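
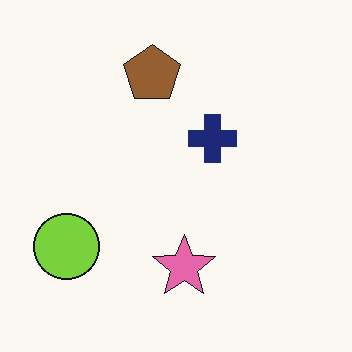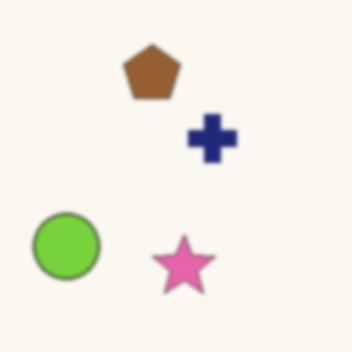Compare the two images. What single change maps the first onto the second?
The transformation is: given a subtle gaussian blur.

Shape edges and outlines are uniformly softened across the whole image.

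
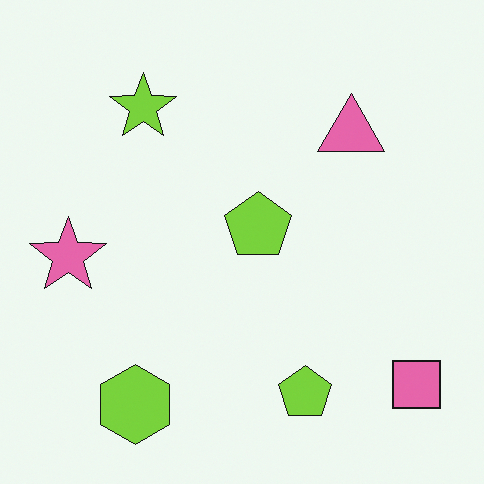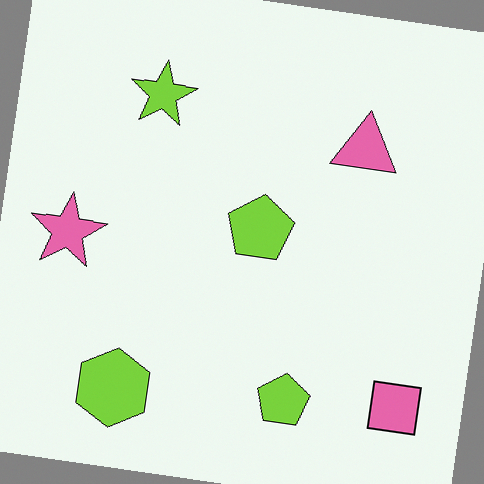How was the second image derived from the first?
Rotated clockwise by a slight angle.

Every shape is tilted by the same angle and the image corners show triangular fill wedges — a whole-image rotation by a non-right angle.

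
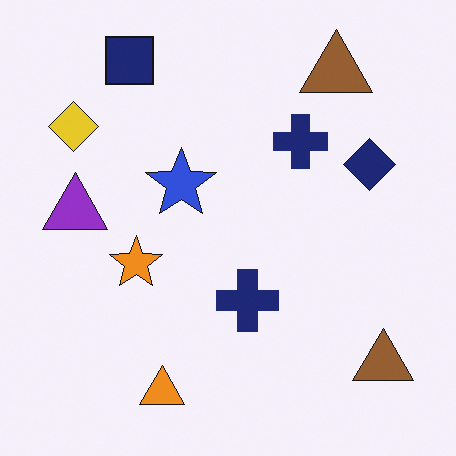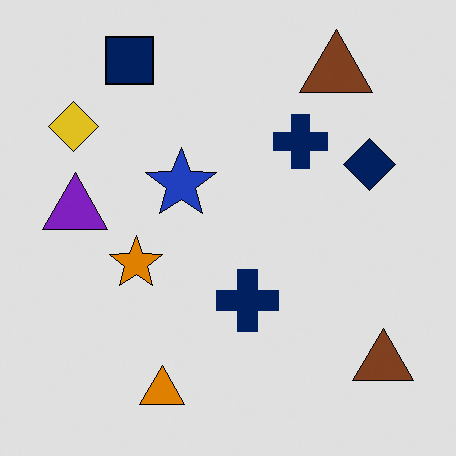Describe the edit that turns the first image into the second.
This is the original image moderately posterized.

Each flat color has snapped to a coarser quantized level — most visibly, the near-white background has dropped to a flat grey.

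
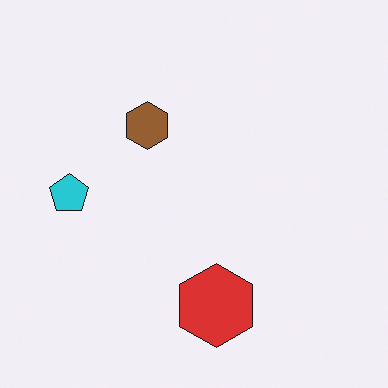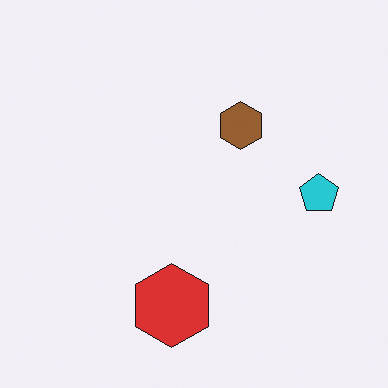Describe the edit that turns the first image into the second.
The image was flipped horizontally (left ↔ right).

The cyan pentagon is in the left of the first image and the right of the second — shapes on opposite sides of the vertical midline have swapped in a mirror flip.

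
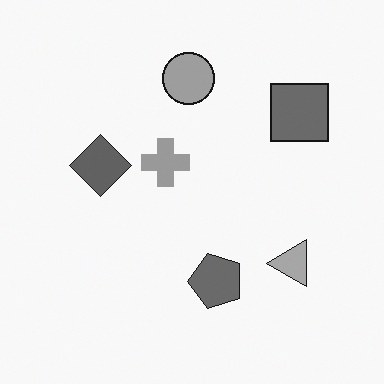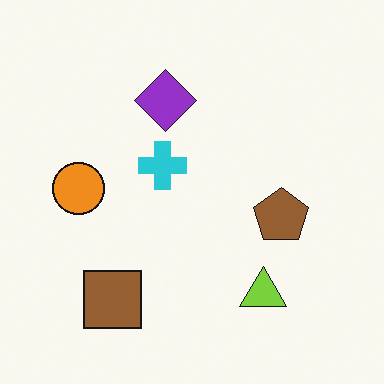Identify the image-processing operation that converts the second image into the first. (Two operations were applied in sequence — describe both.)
The transformation is: transposed (reflected across the top-left ↔ bottom-right diagonal), then converted to grayscale.

Shapes have swapped their row and column positions — what was in the top-right is now in the bottom-left — a diagonal reflection. All color is removed — every shape is now a shade of grey.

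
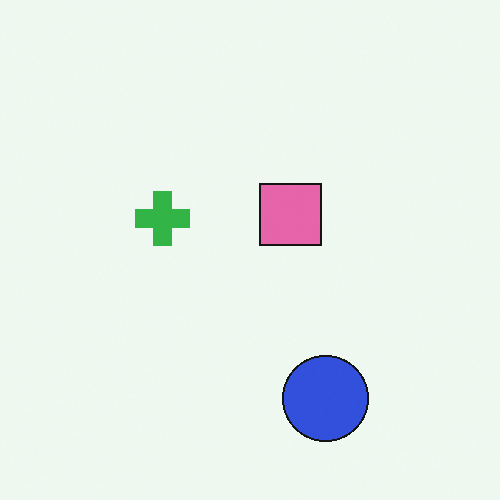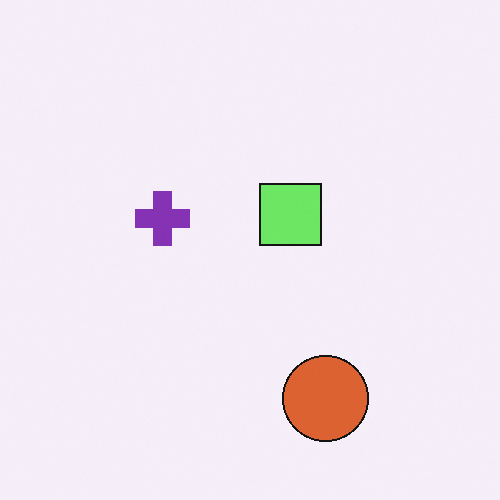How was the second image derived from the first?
The second image is the first hue-shifted by a moderate amount.

Every shape's color has rotated by the same amount around the hue wheel — a uniform hue shift.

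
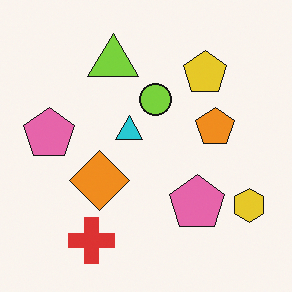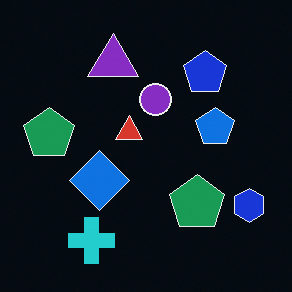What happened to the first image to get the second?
The image was color-inverted (negative).

The light background has become dark and every shape's color is its complement — a photographic negative.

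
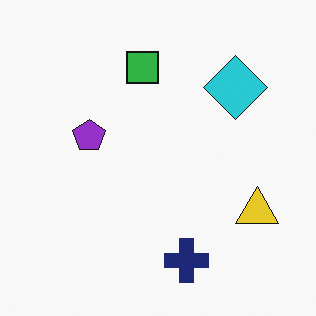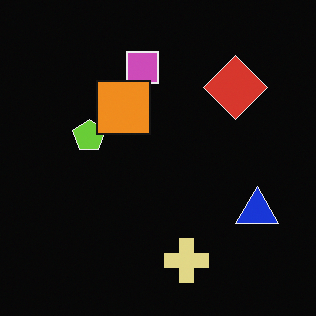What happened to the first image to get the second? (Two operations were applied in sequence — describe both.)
The image was color-inverted (negative), then overlaid with an additional orange square.

The light background has become dark and every shape's color is its complement — a photographic negative. An orange square appears in the second image that is absent from the first.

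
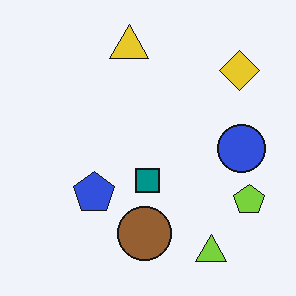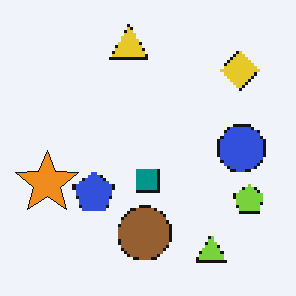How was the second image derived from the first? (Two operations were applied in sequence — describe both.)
The second image is the first lightly pixelated (a mild mosaic effect), then overlaid with an additional orange star.

Shapes are reduced to large square blocks; fine edges and outlines are lost — a downscale-then-upscale (mosaic) effect. An orange star appears in the second image that is absent from the first.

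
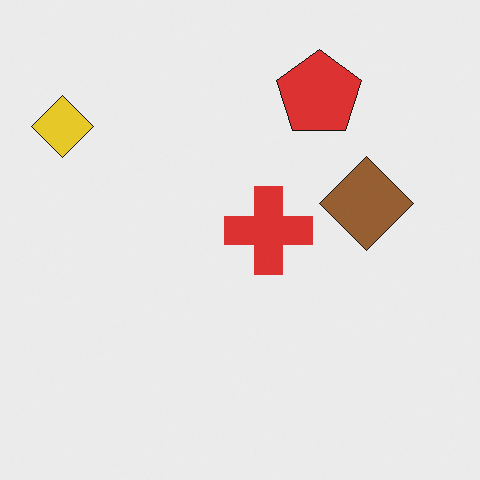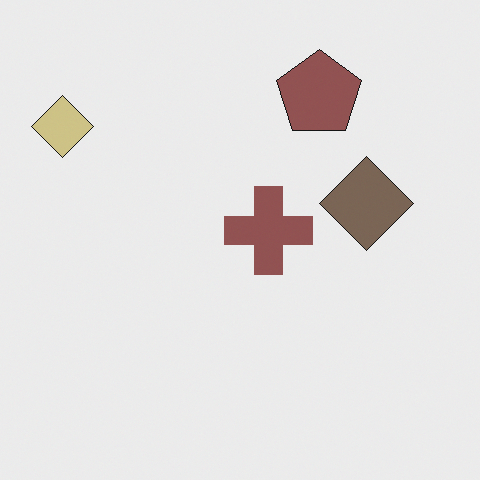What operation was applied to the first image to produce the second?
The second image is the first heavily desaturated.

All colors are more muted and greyish — a global saturation change.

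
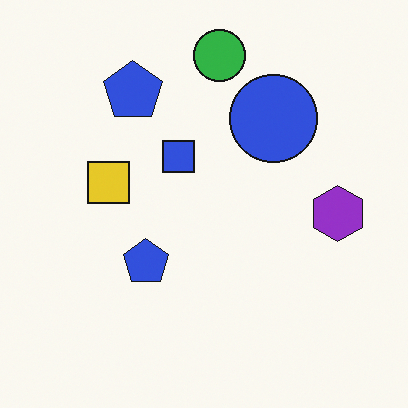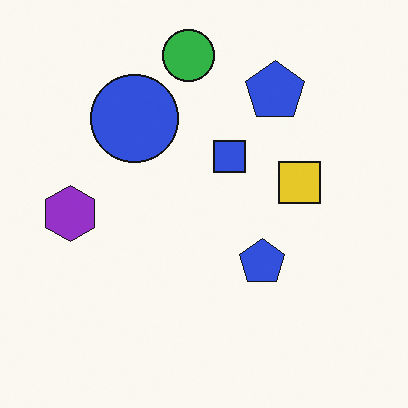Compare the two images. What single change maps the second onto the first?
The first image is the second flipped horizontally (left ↔ right).

The purple hexagon is in the left of the second image and the right of the first — shapes on opposite sides of the vertical midline have swapped in a mirror flip.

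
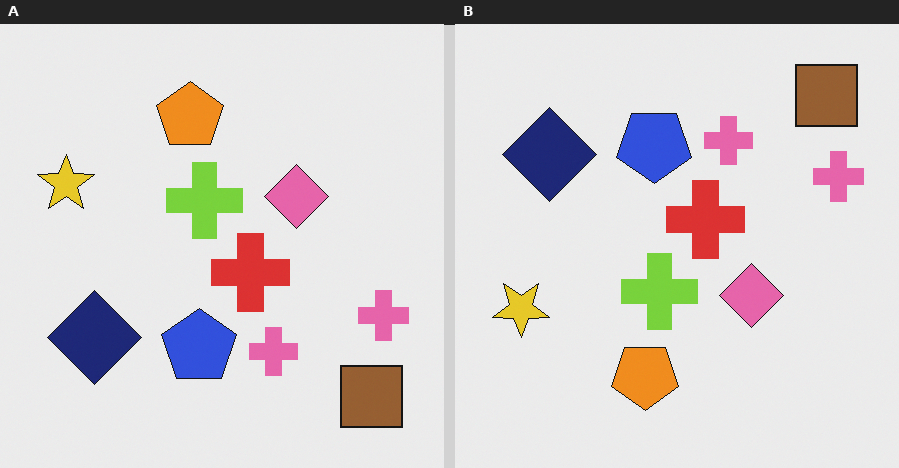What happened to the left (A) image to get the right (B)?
This is the original image flipped vertically (top ↔ bottom).

The brown square is in the bottom-right of the left (A) image and the top-right of the right (B) — shapes on opposite sides of the horizontal midline have swapped in a mirror flip.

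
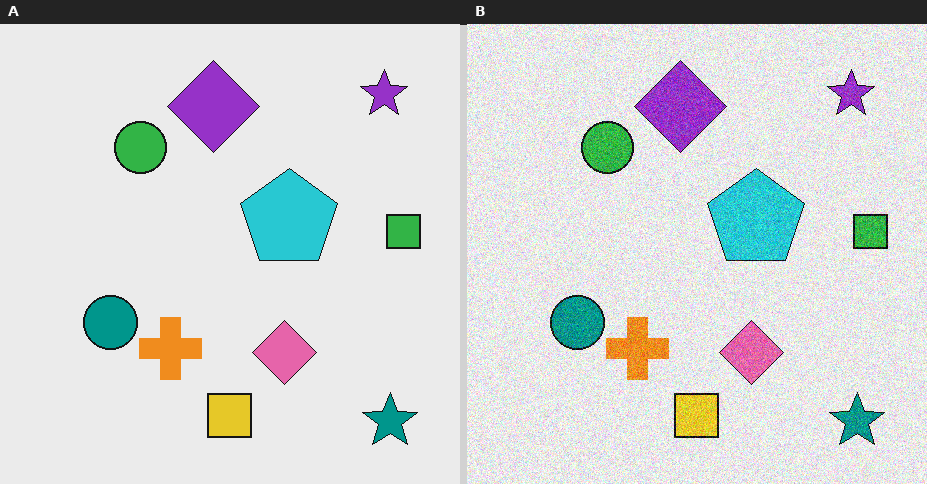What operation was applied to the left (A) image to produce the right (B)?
Degraded with moderate additive noise.

Random speckle covers the whole image, including the flat background.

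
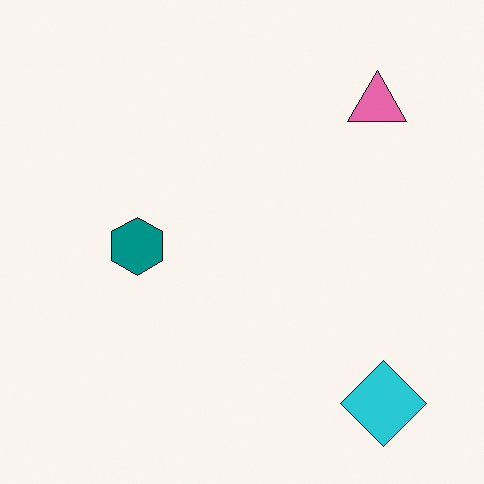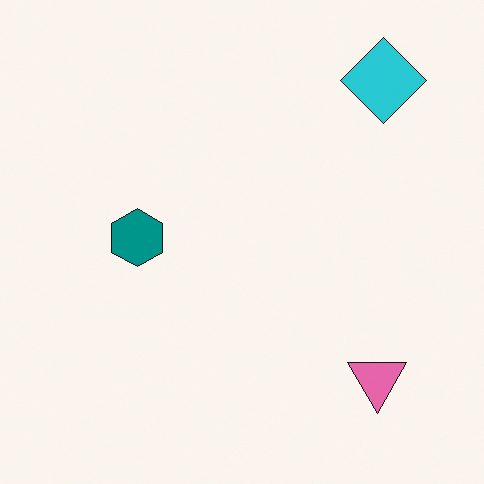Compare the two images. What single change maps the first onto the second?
It was flipped vertically (top ↔ bottom).

The cyan diamond is in the bottom-right of the first image and the top-right of the second — shapes on opposite sides of the horizontal midline have swapped in a mirror flip.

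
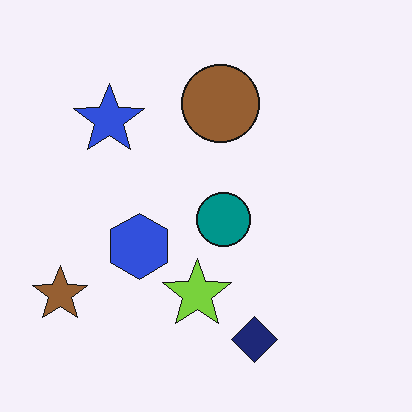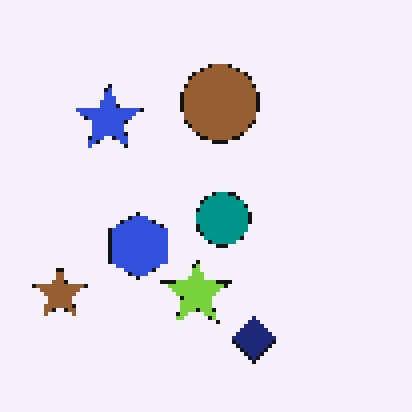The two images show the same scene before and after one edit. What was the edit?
This is the original image mildly pixelated.

Shapes are reduced to large square blocks; fine edges and outlines are lost — a downscale-then-upscale (mosaic) effect.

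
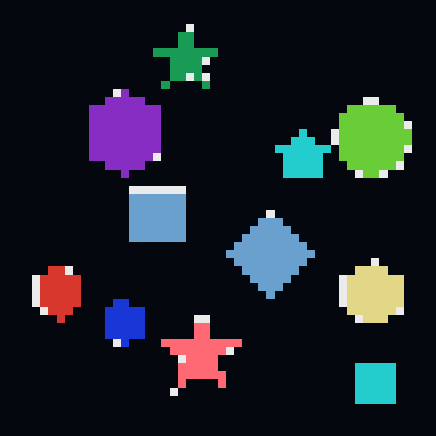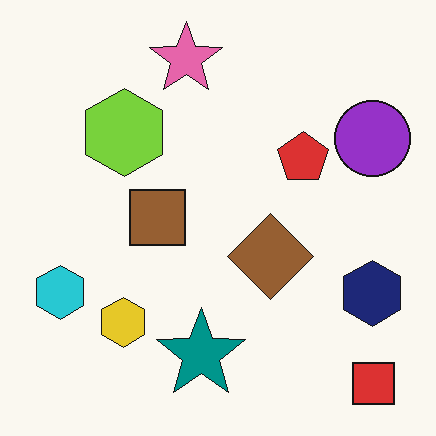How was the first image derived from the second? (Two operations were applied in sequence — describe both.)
The first image is the second color-inverted (negative), then pixelated into visible square blocks.

The light background has become dark and every shape's color is its complement — a photographic negative. Shapes are reduced to large square blocks; fine edges and outlines are lost — a downscale-then-upscale (mosaic) effect.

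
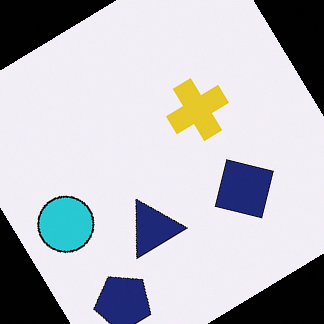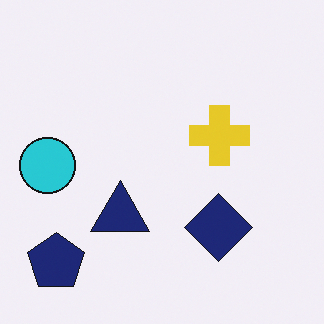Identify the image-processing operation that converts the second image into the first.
This is the original image rotated counter-clockwise by a large amount — several tens of degrees.

Every shape is tilted by the same angle and the image corners show triangular fill wedges — a whole-image rotation by a non-right angle.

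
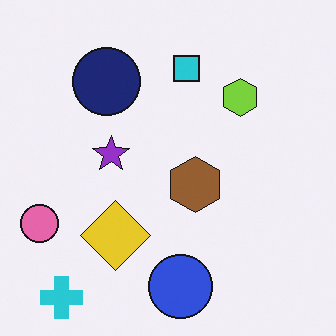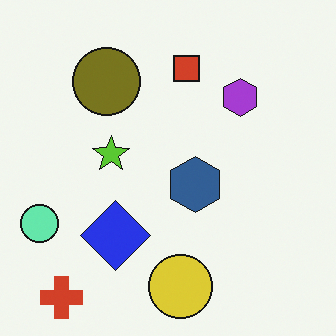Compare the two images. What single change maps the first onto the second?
It was hue-shifted by a large amount.

Every shape's color has rotated by the same amount around the hue wheel — a uniform hue shift.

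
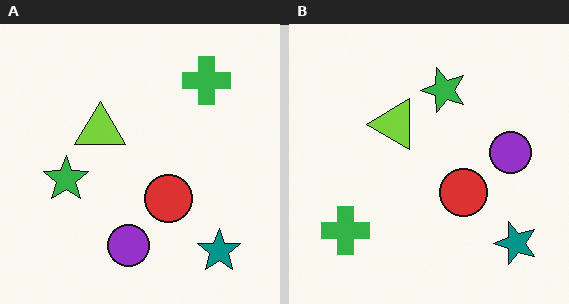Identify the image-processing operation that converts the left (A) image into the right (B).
This is the original image transposed (reflected across the top-left ↔ bottom-right diagonal).

Shapes have swapped their row and column positions — what was in the top-right is now in the bottom-left — a diagonal reflection.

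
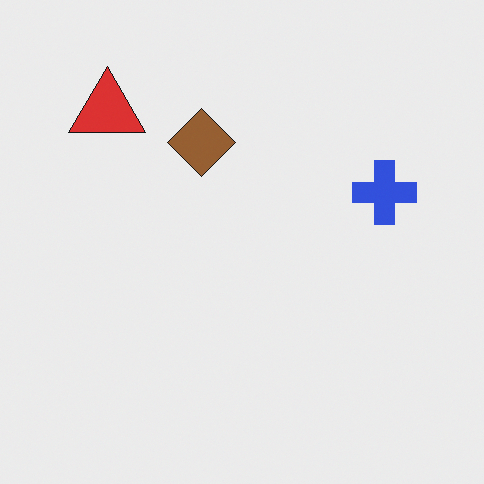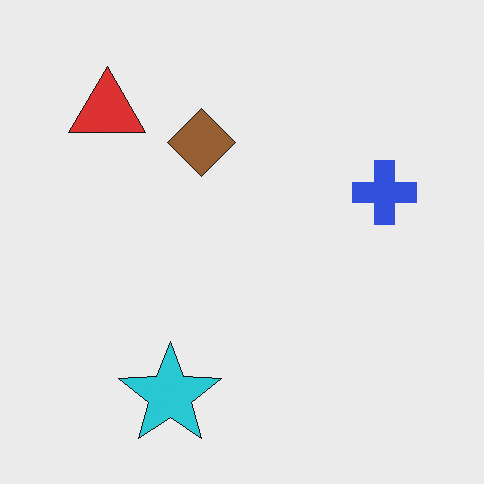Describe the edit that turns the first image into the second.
It was overlaid with an additional cyan star.

A cyan star appears in the second image that is absent from the first.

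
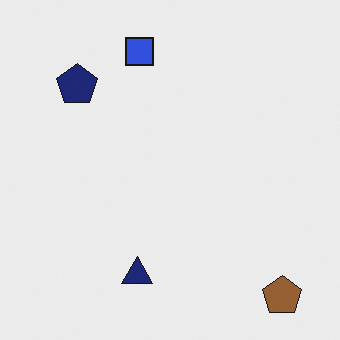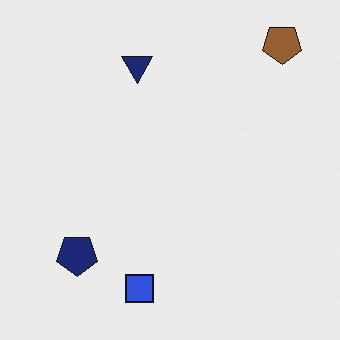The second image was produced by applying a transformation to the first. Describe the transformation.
Flipped vertically (top ↔ bottom).

The brown pentagon is in the bottom-right of the first image and the top-right of the second — shapes on opposite sides of the horizontal midline have swapped in a mirror flip.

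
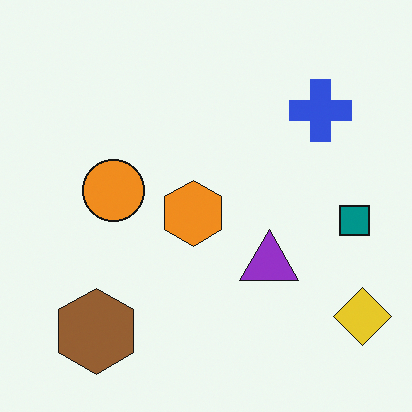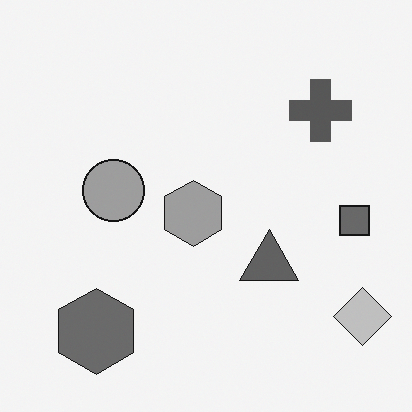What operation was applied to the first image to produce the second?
The transformation is: converted to grayscale.

All color is removed — every shape is now a shade of grey.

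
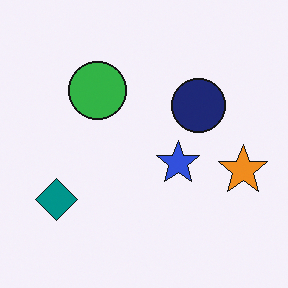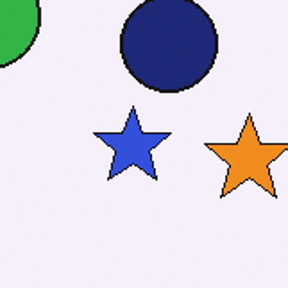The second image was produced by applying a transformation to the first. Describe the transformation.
It was cropped tightly and scaled back up.

The visible shapes are larger and the field of view is narrower; shapes near the original edges may be partly or wholly outside the frame — a crop-and-rescale.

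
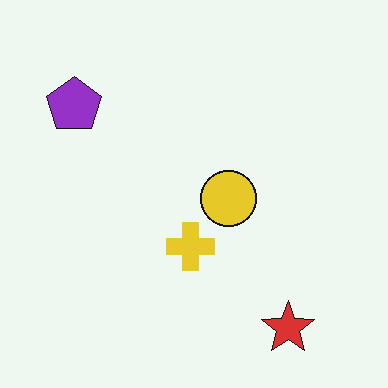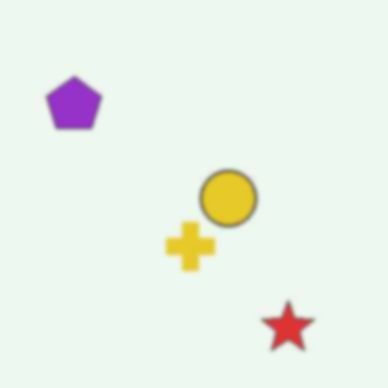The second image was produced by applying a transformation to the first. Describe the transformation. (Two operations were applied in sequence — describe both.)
Given moderate JPEG compression, then given a subtle gaussian blur.

Blocky 8×8 compression artifacts appear around shape edges and the flat background shows ringing — characteristic JPEG degradation. Shape edges and outlines are uniformly softened across the whole image.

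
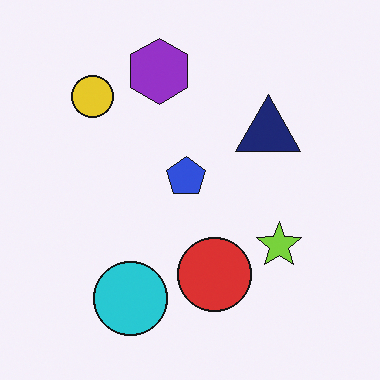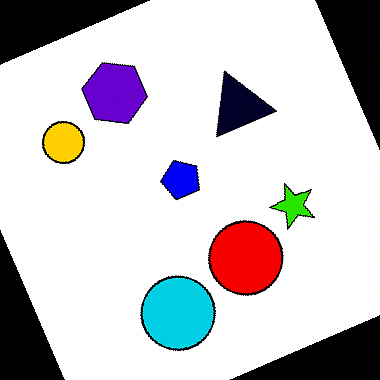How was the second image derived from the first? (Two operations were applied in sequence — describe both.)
It was rotated counter-clockwise by a clearly visible amount, then given much higher contrast.

Every shape is tilted by the same angle and the image corners show triangular fill wedges — a whole-image rotation by a non-right angle. Tones are pushed away from mid-grey across the whole image — a global contrast change.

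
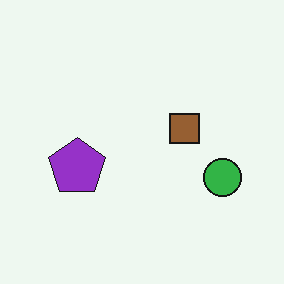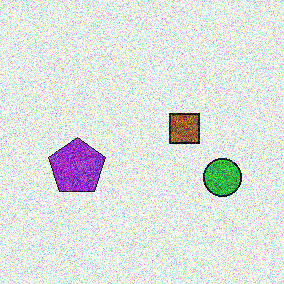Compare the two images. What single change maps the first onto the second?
The transformation is: degraded with strong gaussian noise.

Random speckle covers the whole image, including the flat background.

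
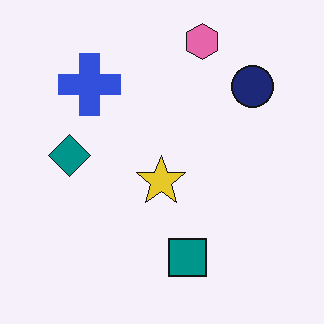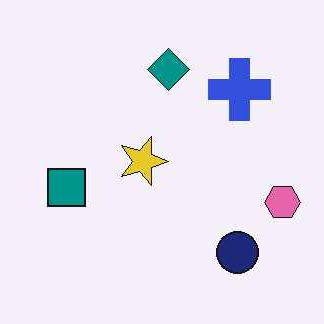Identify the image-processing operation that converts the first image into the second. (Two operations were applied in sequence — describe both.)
This is the original image given moderate JPEG compression, then rotated 90° clockwise.

Blocky 8×8 compression artifacts appear around shape edges and the flat background shows ringing — characteristic JPEG degradation. The pink hexagon sits in the top of the first image and the right of the second — consistent with a whole-image 90° clockwise rotation.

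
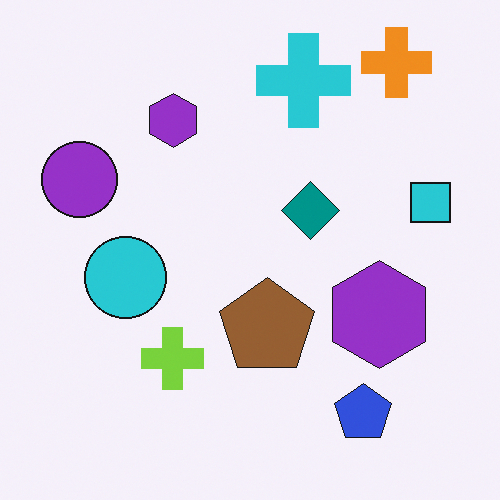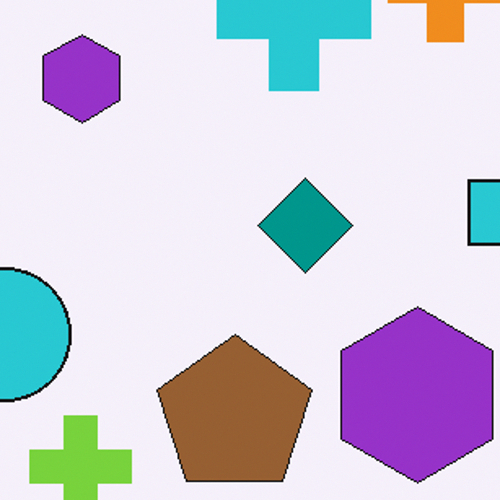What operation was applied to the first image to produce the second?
The image was cropped to a noticeably smaller region and rescaled.

The visible shapes are larger and the field of view is narrower; shapes near the original edges may be partly or wholly outside the frame — a crop-and-rescale.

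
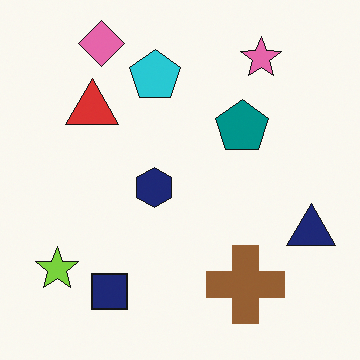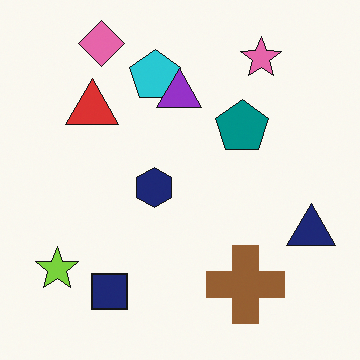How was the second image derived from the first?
The second image is the first overlaid with an additional purple triangle.

A purple triangle appears in the second image that is absent from the first.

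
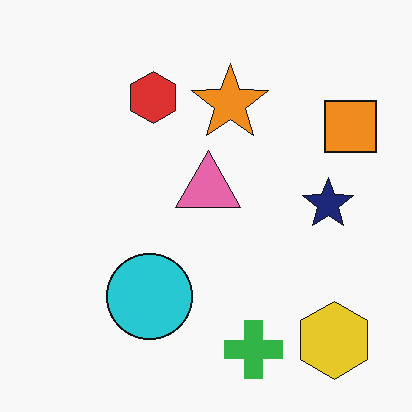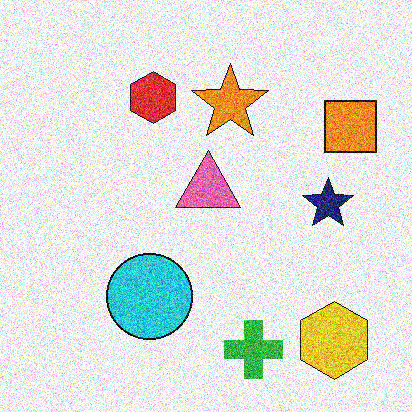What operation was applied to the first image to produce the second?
Degraded with strong gaussian noise.

Random speckle covers the whole image, including the flat background.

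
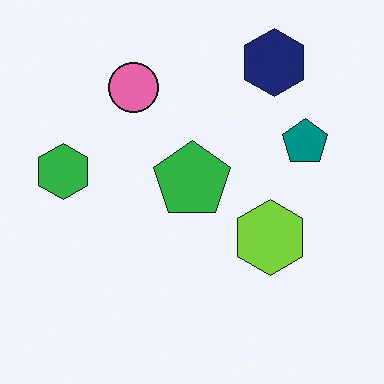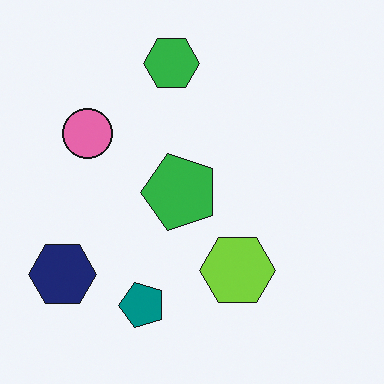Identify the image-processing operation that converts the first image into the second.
The image was transposed (reflected across the top-left ↔ bottom-right diagonal).

Shapes have swapped their row and column positions — what was in the top-right is now in the bottom-left — a diagonal reflection.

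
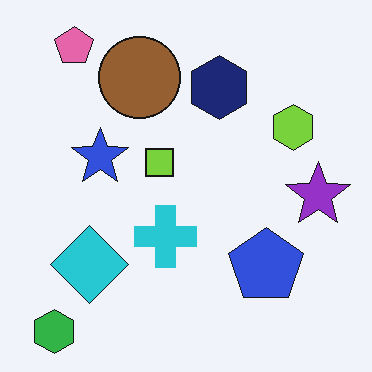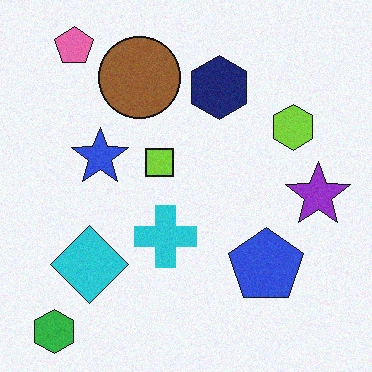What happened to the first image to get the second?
Degraded with a light layer of grain.

Random speckle covers the whole image, including the flat background.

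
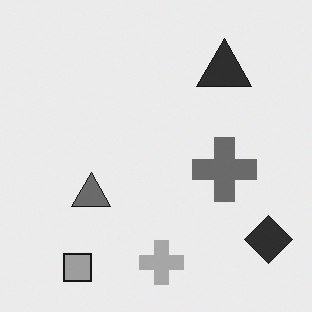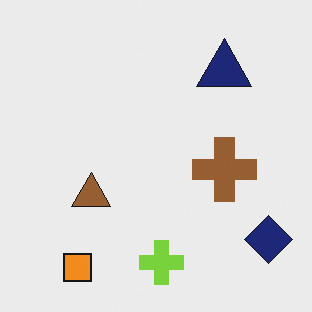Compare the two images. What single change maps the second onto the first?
It was converted to grayscale.

All color is removed — every shape is now a shade of grey.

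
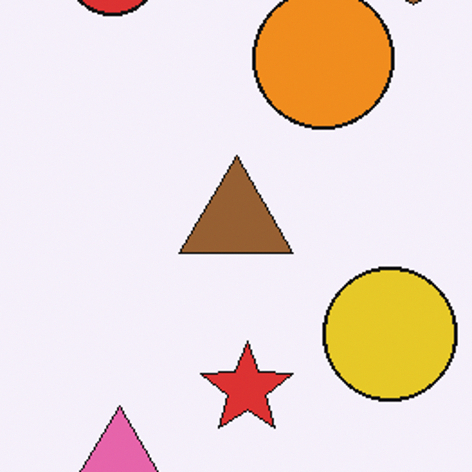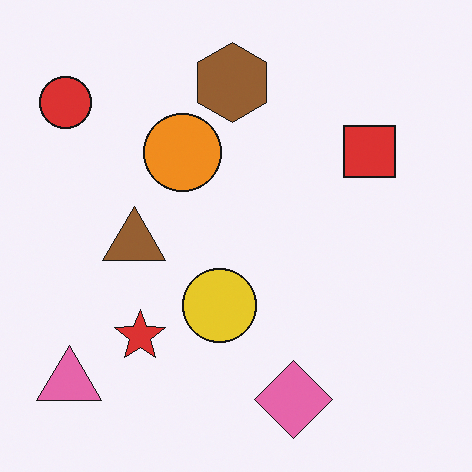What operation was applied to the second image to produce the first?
The transformation is: cropped to a noticeably smaller region and rescaled.

The visible shapes are larger and the field of view is narrower; shapes near the original edges may be partly or wholly outside the frame — a crop-and-rescale.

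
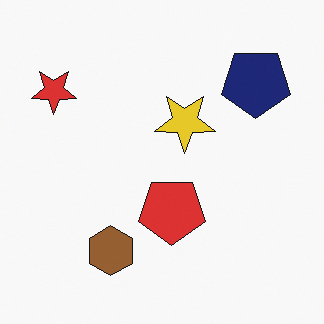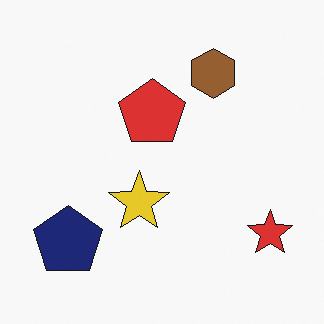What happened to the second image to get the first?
The transformation is: rotated 180°.

The red star sits in the bottom-right of the second image and the top-left of the first — consistent with a whole-image 180° rotation.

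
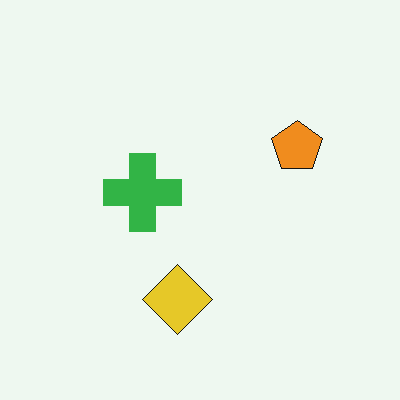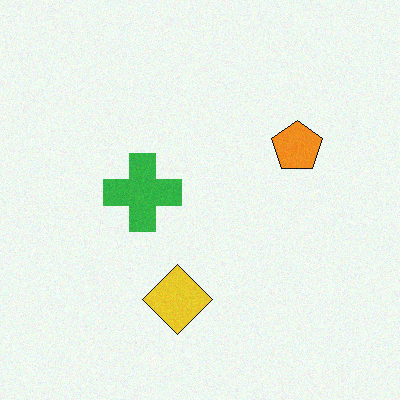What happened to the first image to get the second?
Degraded with a light layer of grain.

Random speckle covers the whole image, including the flat background.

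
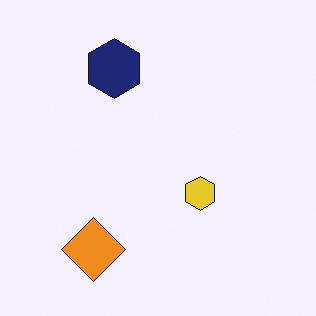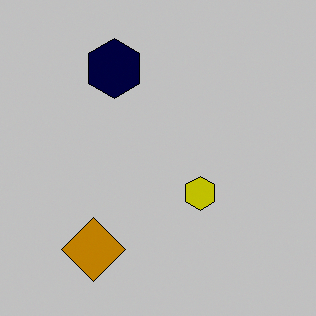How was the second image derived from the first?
The transformation is: heavily posterized to just a handful of flat colors.

Each flat color has snapped to a coarser quantized level — most visibly, the near-white background has dropped to a flat grey.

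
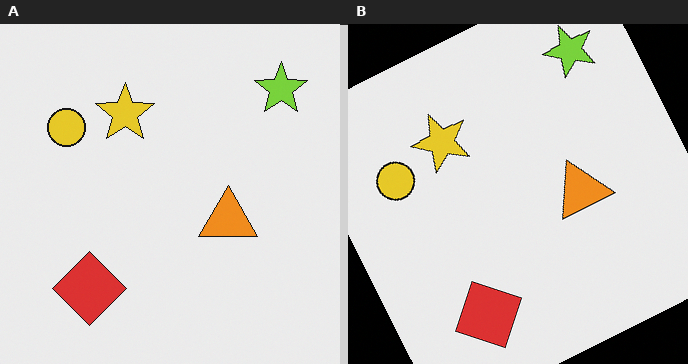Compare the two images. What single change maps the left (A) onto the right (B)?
The transformation is: rotated counter-clockwise by a clearly visible amount.

Every shape is tilted by the same angle and the image corners show triangular fill wedges — a whole-image rotation by a non-right angle.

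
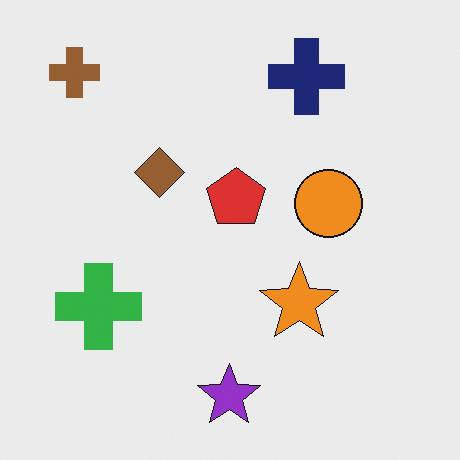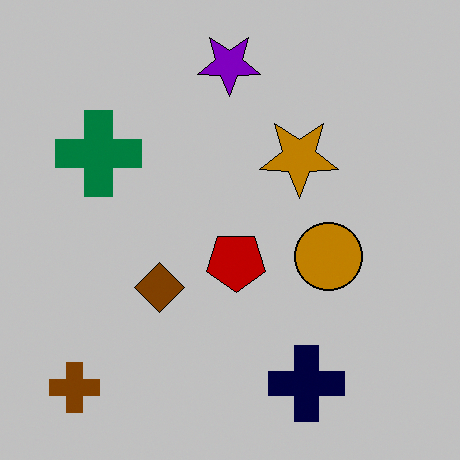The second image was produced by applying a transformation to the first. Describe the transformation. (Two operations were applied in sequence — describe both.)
This is the original image flipped vertically (top ↔ bottom), then heavily posterized to just a handful of flat colors.

The purple star is in the bottom of the first image and the top of the second — shapes on opposite sides of the horizontal midline have swapped in a mirror flip. Each flat color has snapped to a coarser quantized level — most visibly, the near-white background has dropped to a flat grey.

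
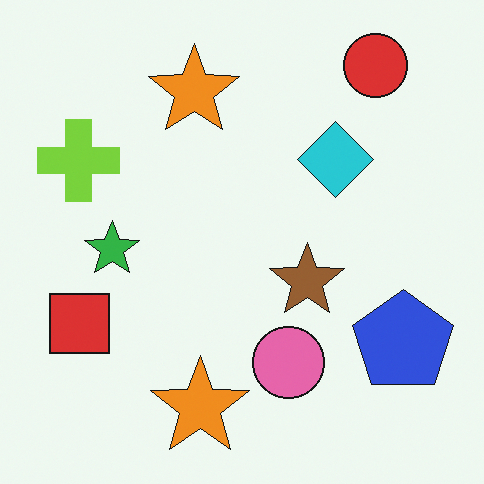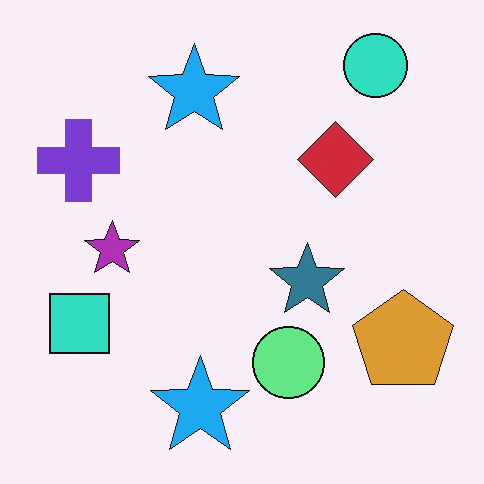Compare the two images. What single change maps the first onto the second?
The second image is the first hue-shifted by a large amount.

Every shape's color has rotated by the same amount around the hue wheel — a uniform hue shift.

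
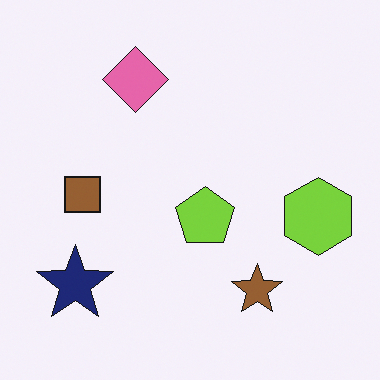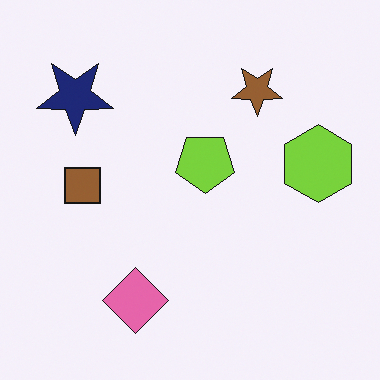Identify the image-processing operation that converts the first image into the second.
The transformation is: flipped vertically (top ↔ bottom).

The pink diamond is in the top of the first image and the bottom of the second — shapes on opposite sides of the horizontal midline have swapped in a mirror flip.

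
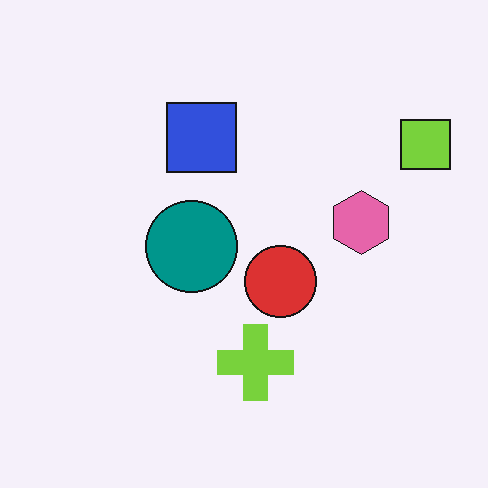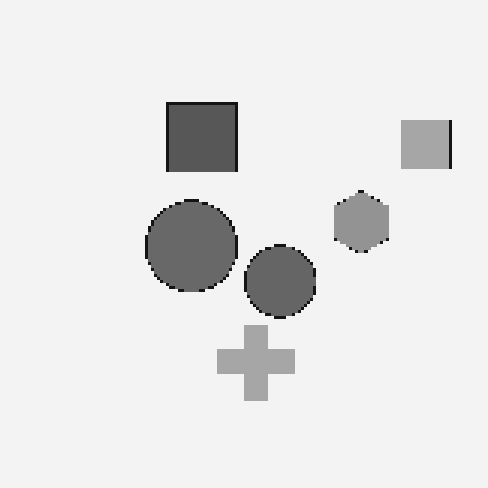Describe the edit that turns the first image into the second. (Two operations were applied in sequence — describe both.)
The image was lightly pixelated (a mild mosaic effect), then converted to grayscale.

Shapes are reduced to large square blocks; fine edges and outlines are lost — a downscale-then-upscale (mosaic) effect. All color is removed — every shape is now a shade of grey.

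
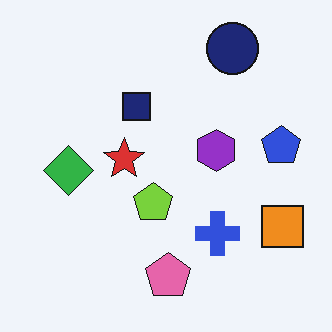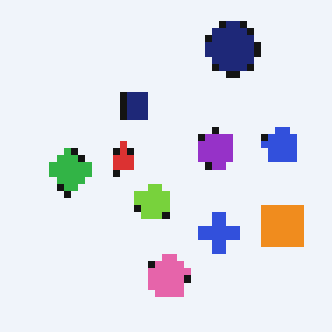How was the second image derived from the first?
This is the original image moderately pixelated.

Shapes are reduced to large square blocks; fine edges and outlines are lost — a downscale-then-upscale (mosaic) effect.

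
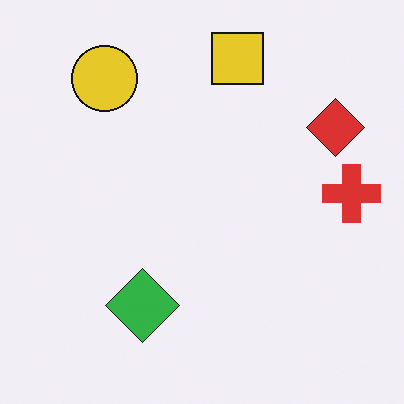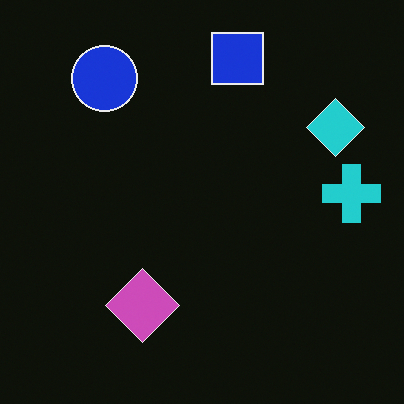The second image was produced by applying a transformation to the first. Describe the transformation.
The second image is the first color-inverted (negative).

The light background has become dark and every shape's color is its complement — a photographic negative.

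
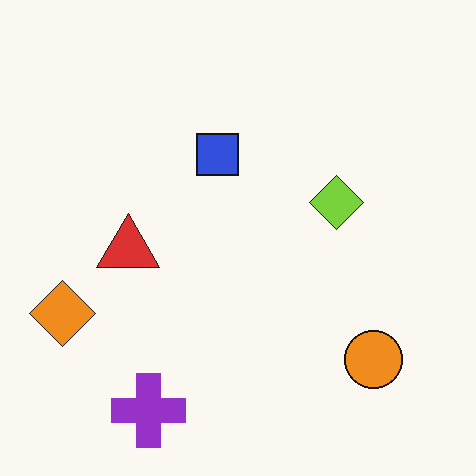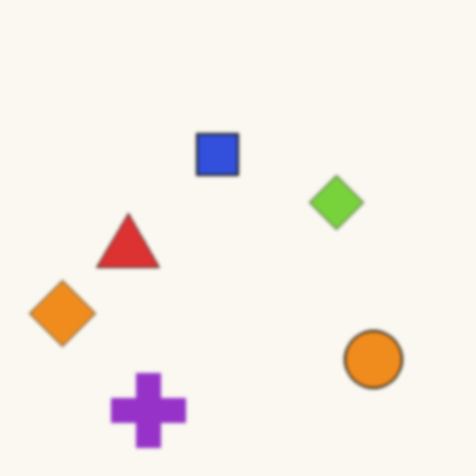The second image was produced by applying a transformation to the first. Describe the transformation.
The transformation is: lightly blurred.

Shape edges and outlines are uniformly softened across the whole image.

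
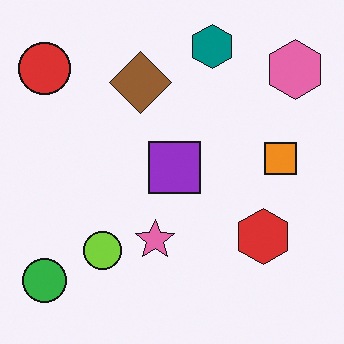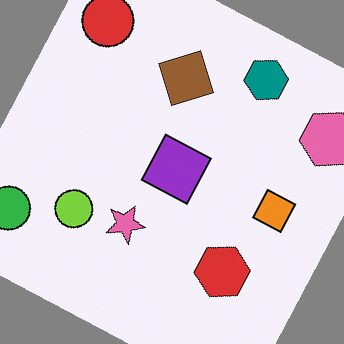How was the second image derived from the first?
It was rotated clockwise by a moderate amount.

Every shape is tilted by the same angle and the image corners show triangular fill wedges — a whole-image rotation by a non-right angle.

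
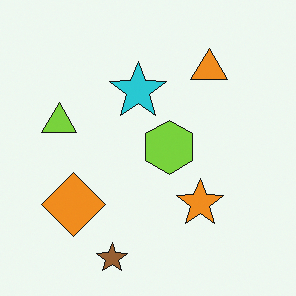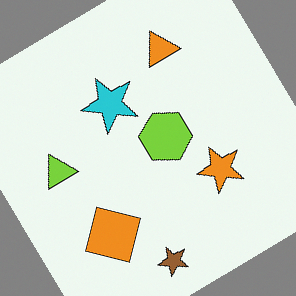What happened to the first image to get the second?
This is the original image rotated counter-clockwise by a large amount — several tens of degrees.

Every shape is tilted by the same angle and the image corners show triangular fill wedges — a whole-image rotation by a non-right angle.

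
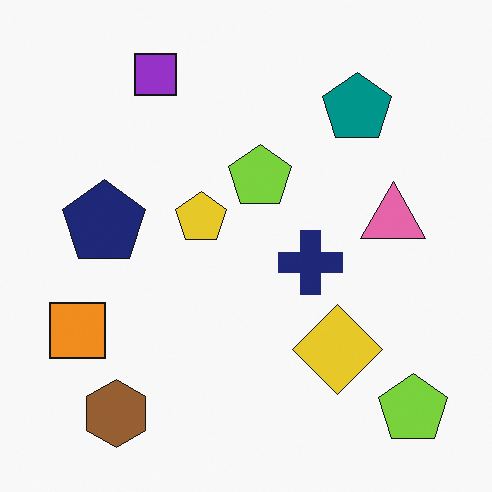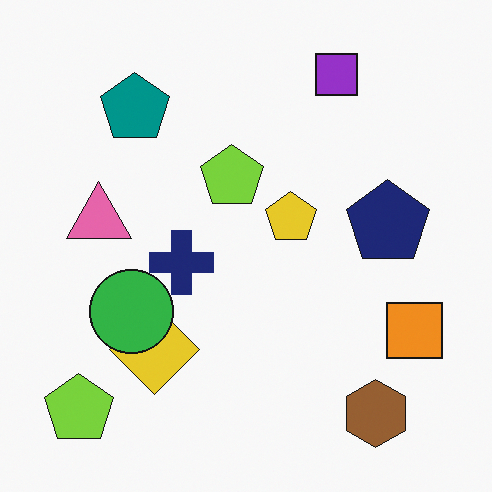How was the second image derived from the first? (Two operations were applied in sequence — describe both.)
The transformation is: flipped horizontally (left ↔ right), then overlaid with an additional green circle.

The orange square is in the bottom-left of the first image and the bottom-right of the second — shapes on opposite sides of the vertical midline have swapped in a mirror flip. A green circle appears in the second image that is absent from the first.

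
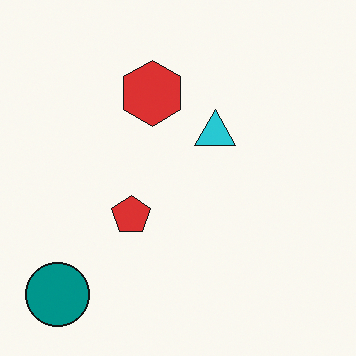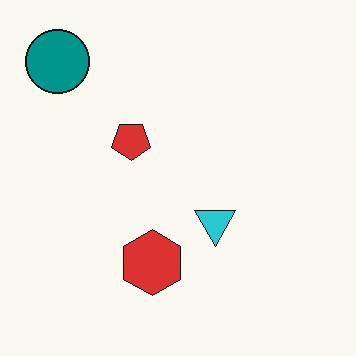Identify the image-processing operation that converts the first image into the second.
It was flipped vertically (top ↔ bottom).

The teal circle is in the bottom-left of the first image and the top-left of the second — shapes on opposite sides of the horizontal midline have swapped in a mirror flip.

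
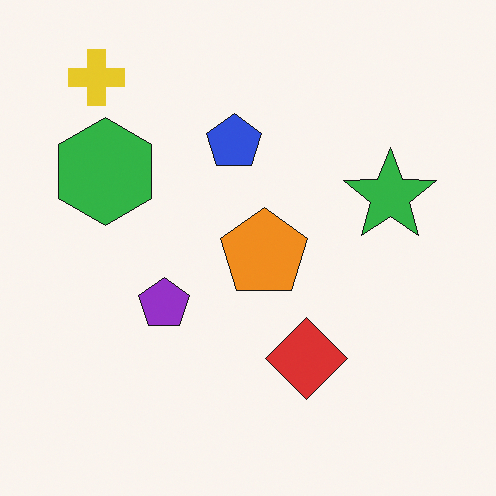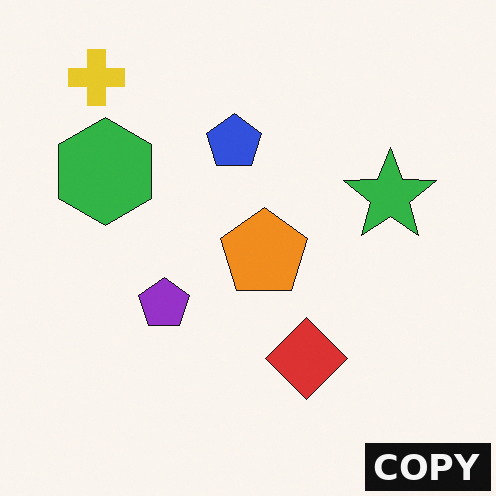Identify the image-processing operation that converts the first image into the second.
This is the original image watermarked with the text "COPY" in the lower-right corner.

A dark label reading "COPY" appears in the lower-right corner.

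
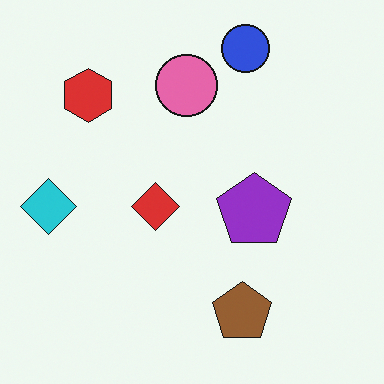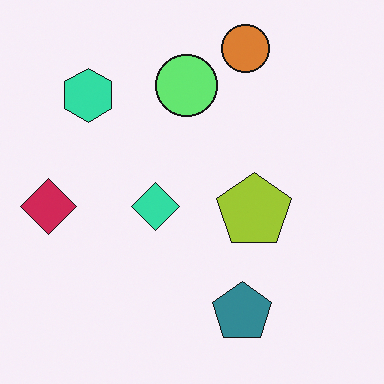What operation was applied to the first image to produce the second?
The second image is the first hue-shifted through roughly half the color wheel.

Every shape's color has rotated by the same amount around the hue wheel — a uniform hue shift.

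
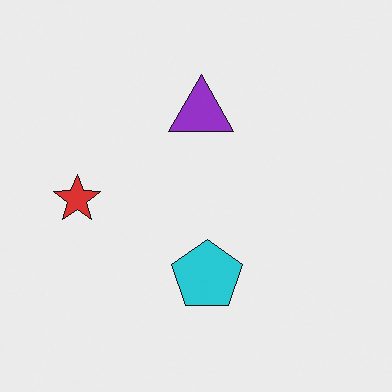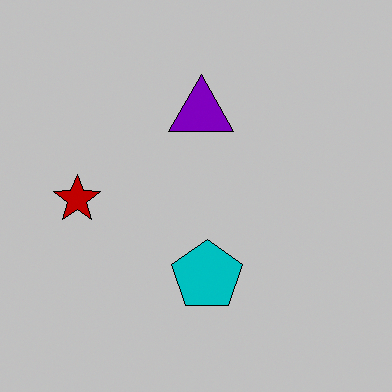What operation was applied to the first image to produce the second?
It was heavily posterized to just a handful of flat colors.

Each flat color has snapped to a coarser quantized level — most visibly, the near-white background has dropped to a flat grey.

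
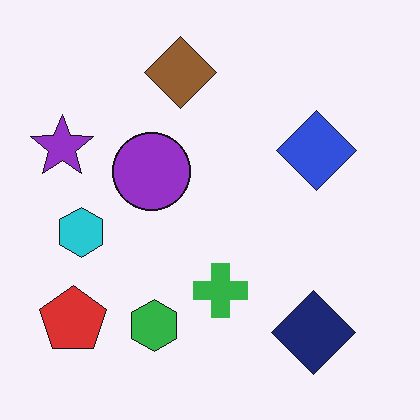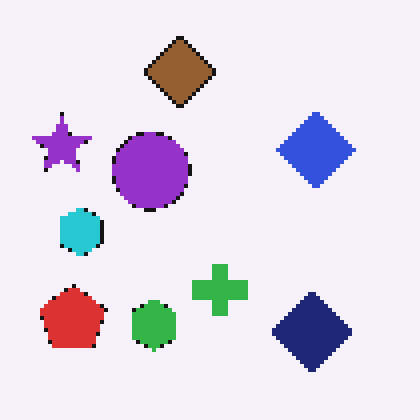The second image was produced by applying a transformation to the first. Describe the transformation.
The image was lightly pixelated (a mild mosaic effect).

Shapes are reduced to large square blocks; fine edges and outlines are lost — a downscale-then-upscale (mosaic) effect.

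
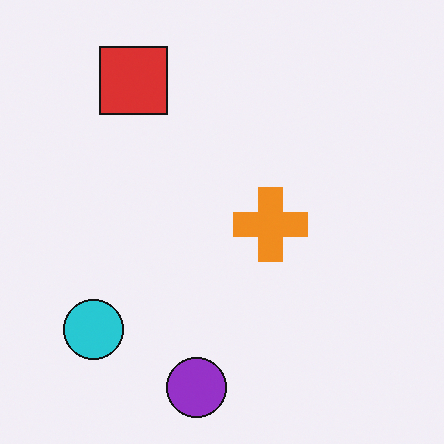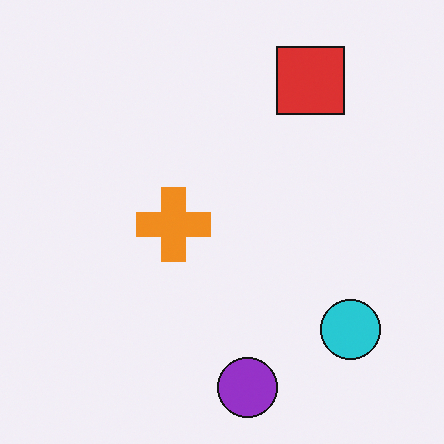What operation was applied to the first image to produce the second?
This is the original image flipped horizontally (left ↔ right).

The cyan circle is in the bottom-left of the first image and the bottom-right of the second — shapes on opposite sides of the vertical midline have swapped in a mirror flip.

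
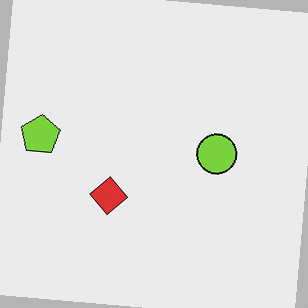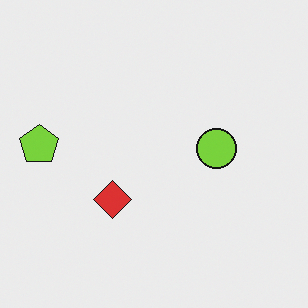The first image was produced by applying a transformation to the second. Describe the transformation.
This is the original image rotated clockwise by a slight angle.

Every shape is tilted by the same angle and the image corners show triangular fill wedges — a whole-image rotation by a non-right angle.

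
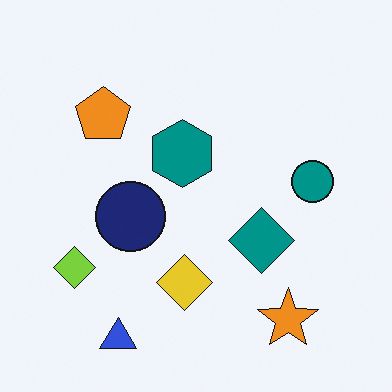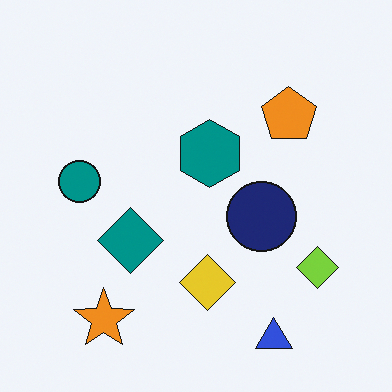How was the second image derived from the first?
It was flipped horizontally (left ↔ right).

The lime diamond is in the bottom-left of the first image and the bottom-right of the second — shapes on opposite sides of the vertical midline have swapped in a mirror flip.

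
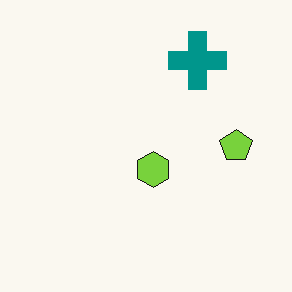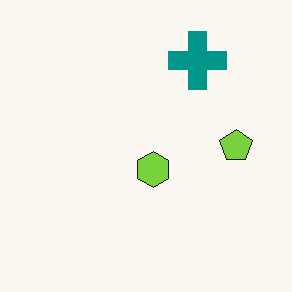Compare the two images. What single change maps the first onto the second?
The image was given moderate JPEG compression.

Blocky 8×8 compression artifacts appear around shape edges and the flat background shows ringing — characteristic JPEG degradation.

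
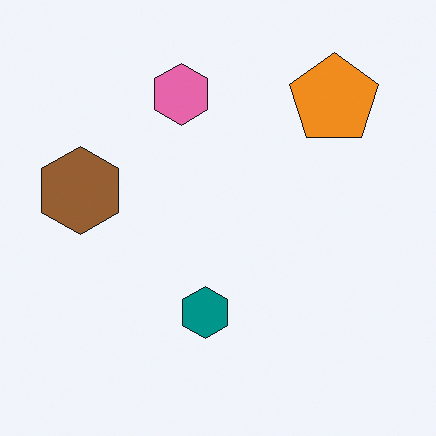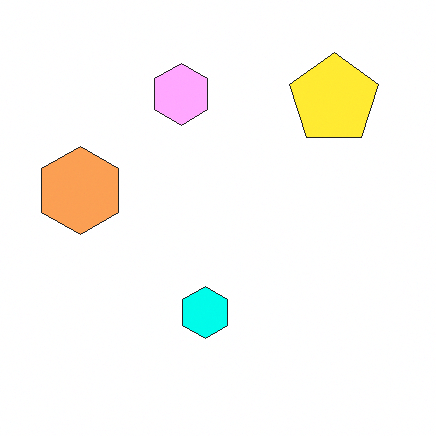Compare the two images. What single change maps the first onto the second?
The second image is the first substantially brightened.

Every pixel — background and shapes alike — is uniformly brightened.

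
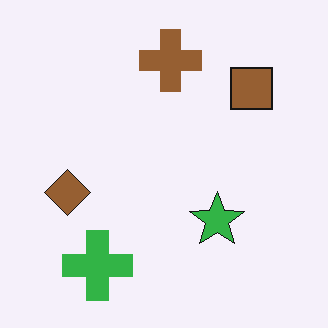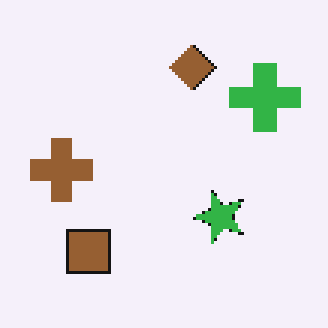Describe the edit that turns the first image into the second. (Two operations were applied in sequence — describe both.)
This is the original image lightly pixelated (a mild mosaic effect), then transposed (reflected across the top-left ↔ bottom-right diagonal).

Shapes are reduced to large square blocks; fine edges and outlines are lost — a downscale-then-upscale (mosaic) effect. Shapes have swapped their row and column positions — what was in the top-right is now in the bottom-left — a diagonal reflection.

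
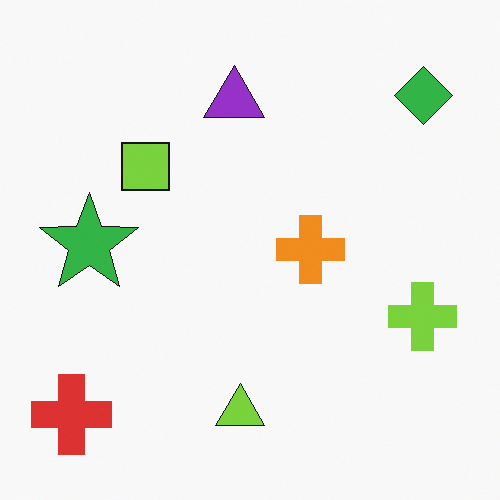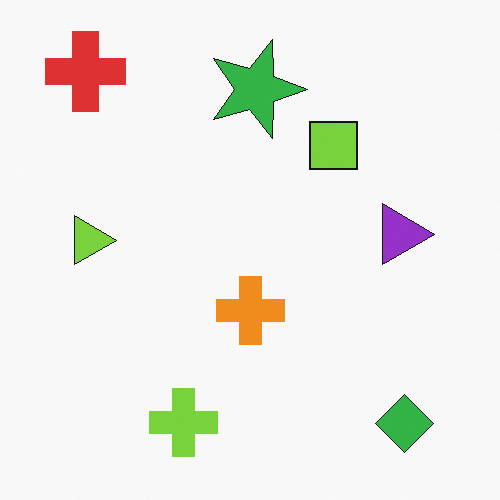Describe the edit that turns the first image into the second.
This is the original image rotated 90° clockwise.

The red cross sits in the bottom-left of the first image and the top-left of the second — consistent with a whole-image 90° clockwise rotation.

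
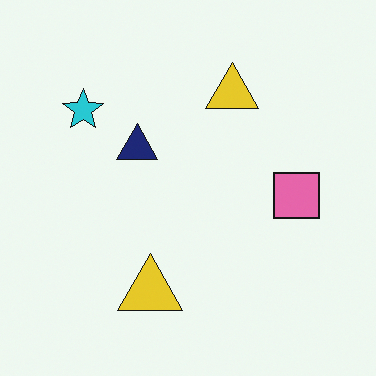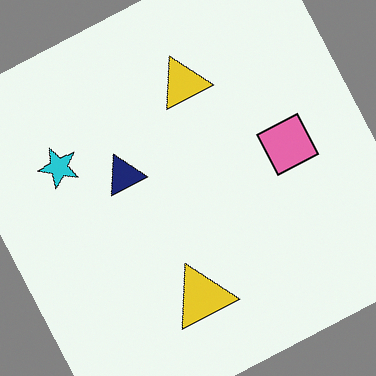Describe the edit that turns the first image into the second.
The image was rotated counter-clockwise by a moderate amount.

Every shape is tilted by the same angle and the image corners show triangular fill wedges — a whole-image rotation by a non-right angle.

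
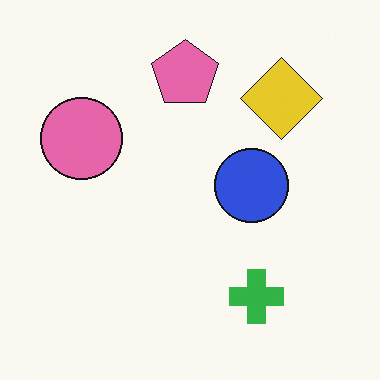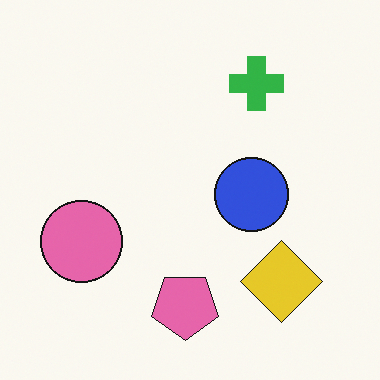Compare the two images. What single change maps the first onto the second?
The second image is the first flipped vertically (top ↔ bottom).

The pink pentagon is in the top of the first image and the bottom of the second — shapes on opposite sides of the horizontal midline have swapped in a mirror flip.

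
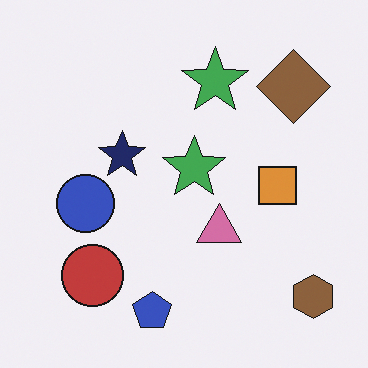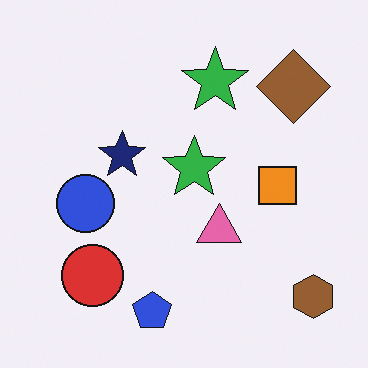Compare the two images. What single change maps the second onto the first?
The transformation is: slightly desaturated.

All colors are more muted and greyish — a global saturation change.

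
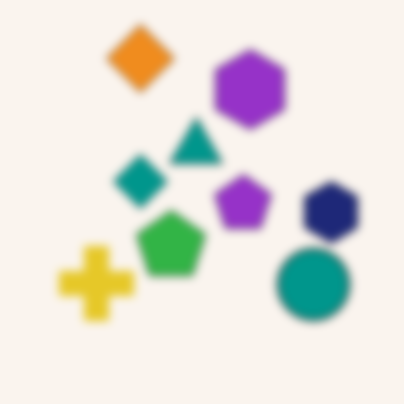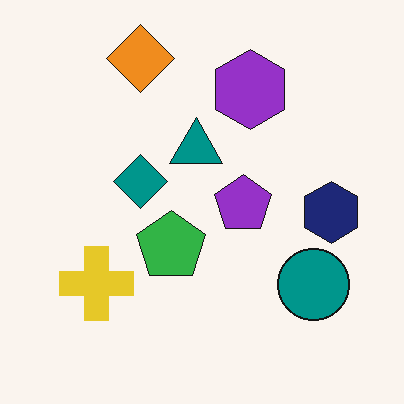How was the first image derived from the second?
Noticeably gaussian-blurred.

Shape edges and outlines are uniformly softened across the whole image.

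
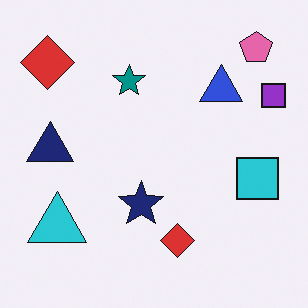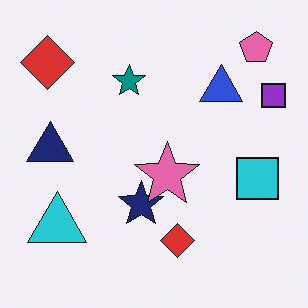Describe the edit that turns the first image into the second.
The second image is the first overlaid with an additional pink star.

A pink star appears in the second image that is absent from the first.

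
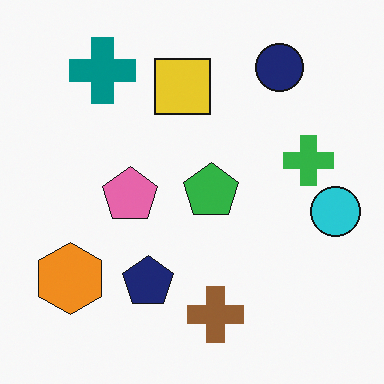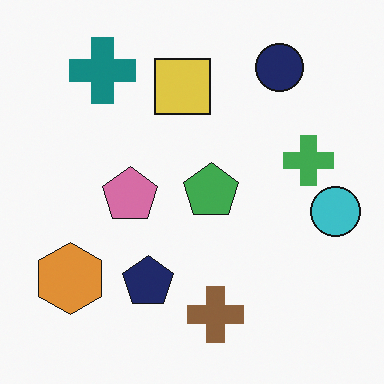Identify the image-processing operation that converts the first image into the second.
The second image is the first slightly desaturated.

All colors are more muted and greyish — a global saturation change.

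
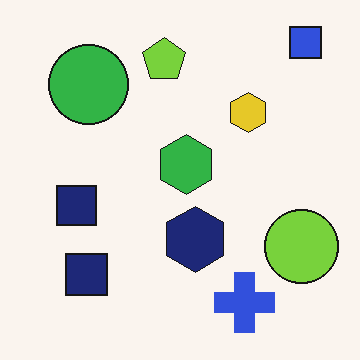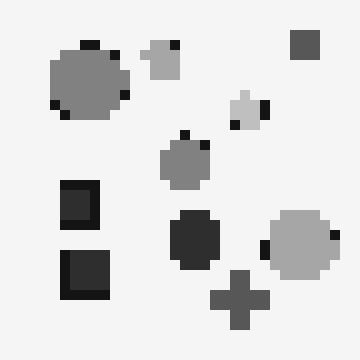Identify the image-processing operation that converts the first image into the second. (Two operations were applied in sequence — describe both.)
The second image is the first converted to grayscale, then heavily pixelated into large blocks.

All color is removed — every shape is now a shade of grey. Shapes are reduced to large square blocks; fine edges and outlines are lost — a downscale-then-upscale (mosaic) effect.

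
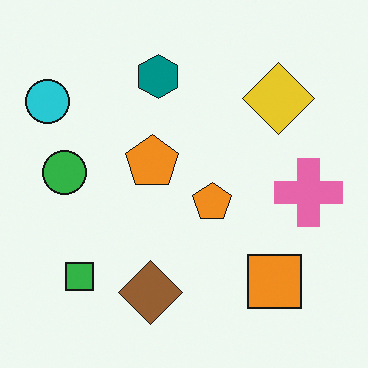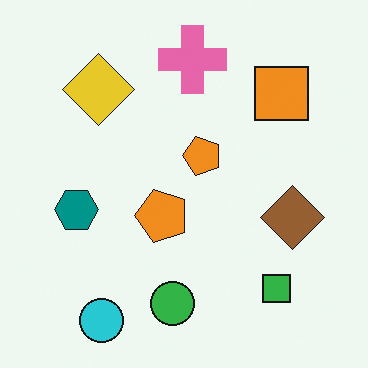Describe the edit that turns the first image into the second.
Rotated 90° counter-clockwise.

The cyan circle sits in the top-left of the first image and the bottom-left of the second — consistent with a whole-image 90° counter-clockwise rotation.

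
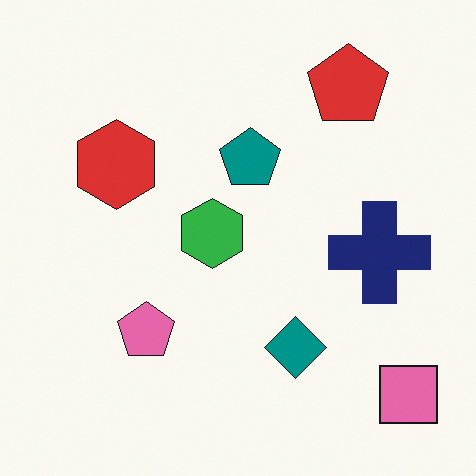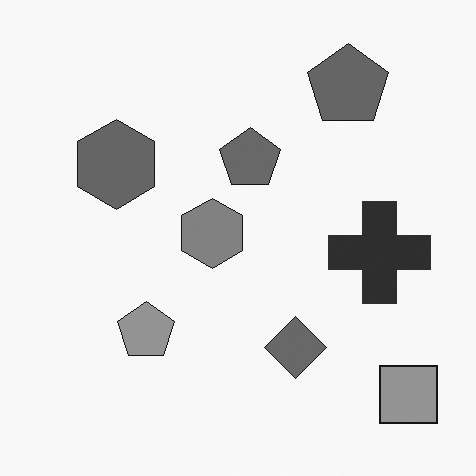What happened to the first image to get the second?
This is the original image converted to grayscale.

All color is removed — every shape is now a shade of grey.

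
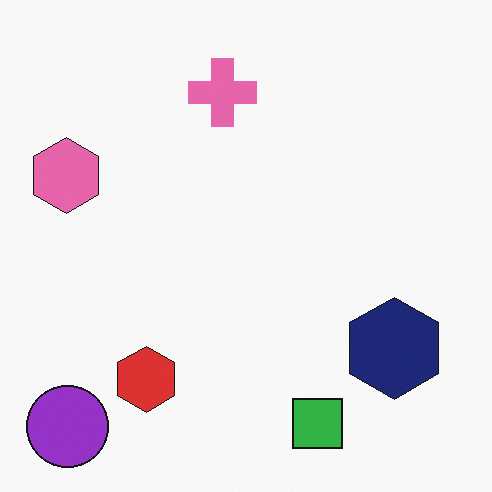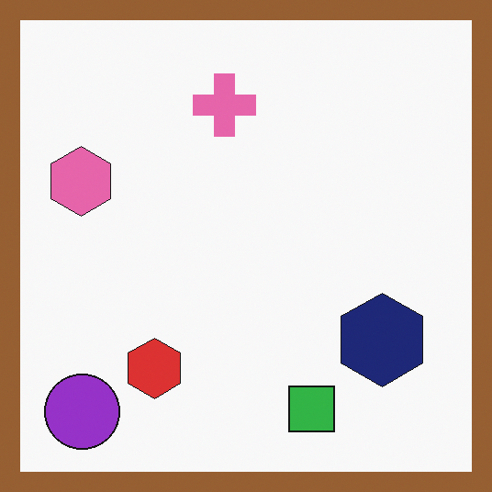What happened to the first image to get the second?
The transformation is: framed with a brown border.

A solid brown frame runs around the edge of the second image, with the content slightly shrunk inside it.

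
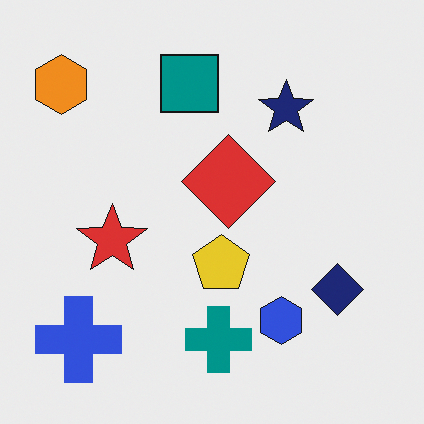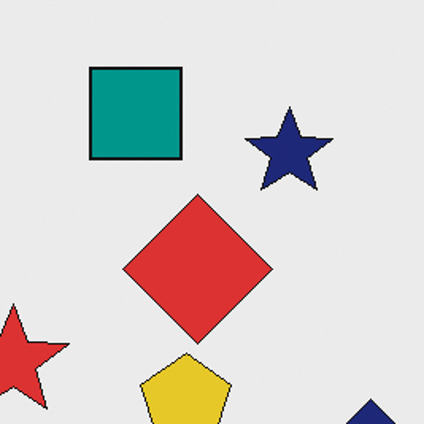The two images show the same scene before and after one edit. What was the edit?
This is the original image cropped slightly and scaled back up.

The visible shapes are larger and the field of view is narrower; shapes near the original edges may be partly or wholly outside the frame — a crop-and-rescale.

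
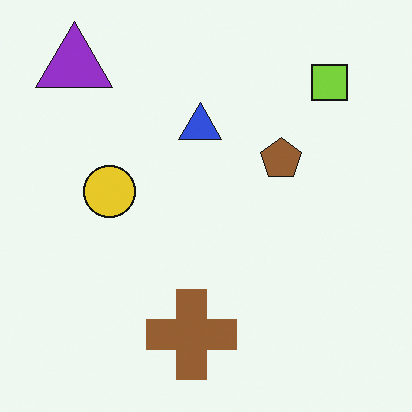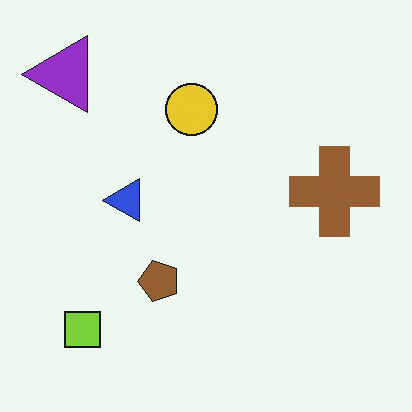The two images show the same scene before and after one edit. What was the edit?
It was transposed (reflected across the top-left ↔ bottom-right diagonal).

Shapes have swapped their row and column positions — what was in the top-right is now in the bottom-left — a diagonal reflection.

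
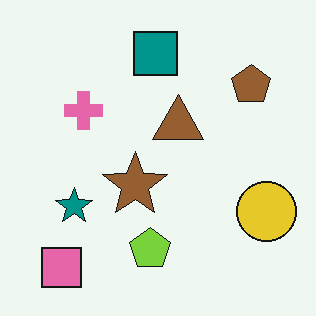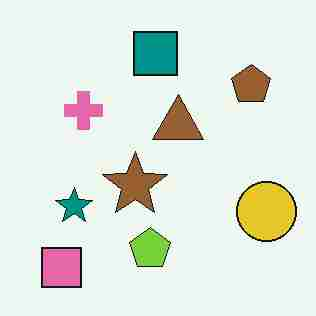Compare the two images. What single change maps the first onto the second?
This is the original image degraded with heavy JPEG compression.

Blocky 8×8 compression artifacts appear around shape edges and the flat background shows ringing — characteristic JPEG degradation.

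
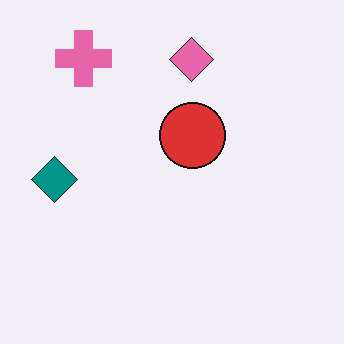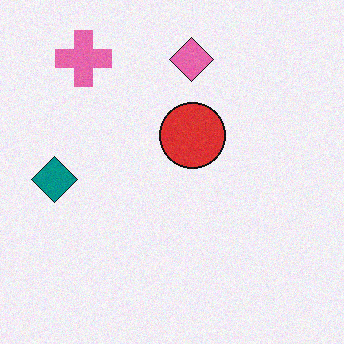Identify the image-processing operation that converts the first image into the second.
The second image is the first degraded with subtle gaussian noise.

Random speckle covers the whole image, including the flat background.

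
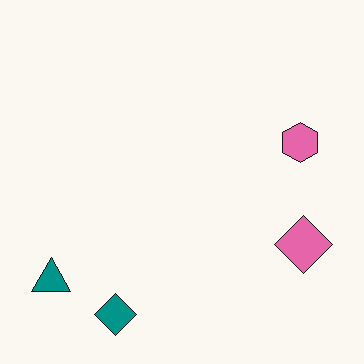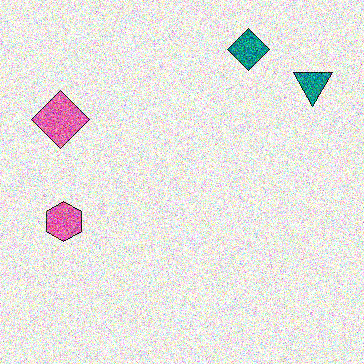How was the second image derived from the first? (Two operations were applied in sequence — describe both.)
It was rotated 180°, then degraded with a thick layer of grain.

The teal triangle sits in the bottom-left of the first image and the top-right of the second — consistent with a whole-image 180° rotation. Random speckle covers the whole image, including the flat background.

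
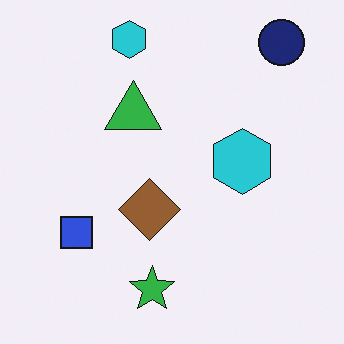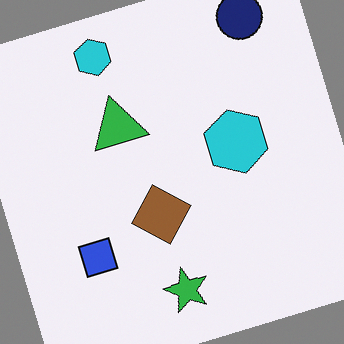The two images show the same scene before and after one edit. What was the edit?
This is the original image rotated counter-clockwise by a moderate amount.

Every shape is tilted by the same angle and the image corners show triangular fill wedges — a whole-image rotation by a non-right angle.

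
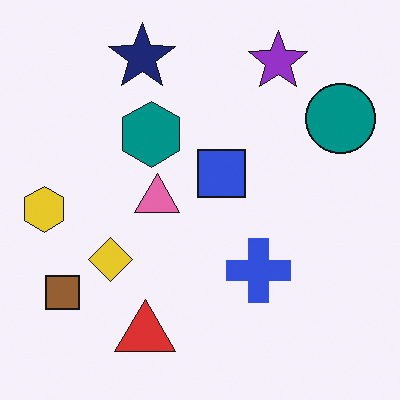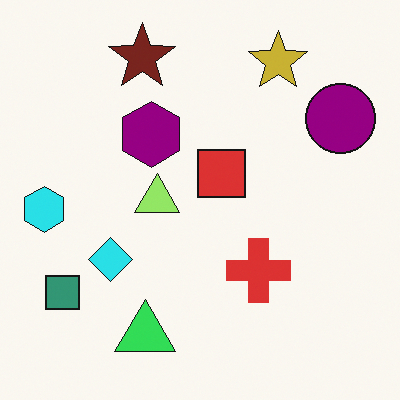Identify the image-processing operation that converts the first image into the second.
The second image is the first hue-shifted noticeably.

Every shape's color has rotated by the same amount around the hue wheel — a uniform hue shift.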